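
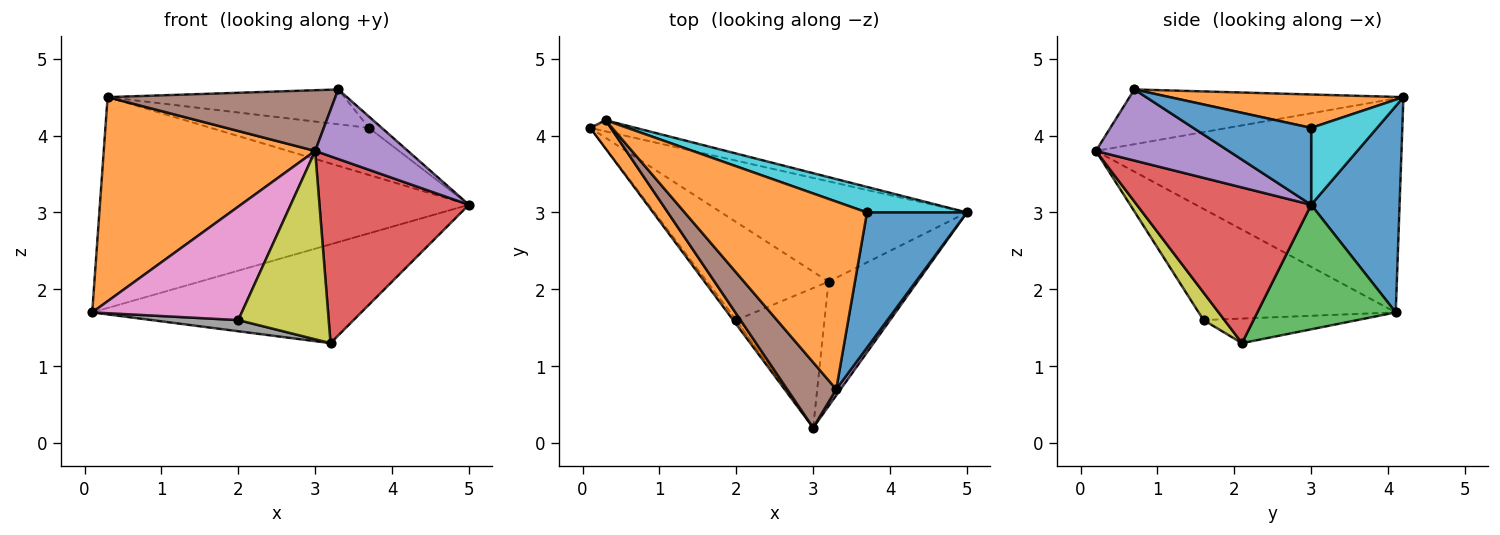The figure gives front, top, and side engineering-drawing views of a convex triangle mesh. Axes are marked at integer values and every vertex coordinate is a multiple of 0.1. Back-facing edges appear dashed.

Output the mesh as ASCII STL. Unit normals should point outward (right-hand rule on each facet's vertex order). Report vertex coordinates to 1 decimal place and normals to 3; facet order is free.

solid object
 facet normal 0.233 0.971 -0.051
  outer loop
   vertex 0.3 4.2 4.5
   vertex 5.0 3.0 3.1
   vertex 0.1 4.1 1.7
  endloop
 endfacet
 facet normal -0.820 -0.567 0.079
  outer loop
   vertex 0.3 4.2 4.5
   vertex 0.1 4.1 1.7
   vertex 3.0 0.2 3.8
  endloop
 endfacet
 facet normal 0.340 0.660 -0.670
  outer loop
   vertex 3.2 2.1 1.3
   vertex 0.1 4.1 1.7
   vertex 5.0 3.0 3.1
  endloop
 endfacet
 facet normal 0.697 -0.597 -0.398
  outer loop
   vertex 3.2 2.1 1.3
   vertex 5.0 3.0 3.1
   vertex 3.0 0.2 3.8
  endloop
 endfacet
 facet normal 0.819 -0.572 0.051
  outer loop
   vertex 3.3 0.7 4.6
   vertex 3.0 0.2 3.8
   vertex 5.0 3.0 3.1
  endloop
 endfacet
 facet normal -0.633 -0.527 0.567
  outer loop
   vertex 3.3 0.7 4.6
   vertex 0.3 4.2 4.5
   vertex 3.0 0.2 3.8
  endloop
 endfacet
 facet normal -0.796 -0.604 -0.023
  outer loop
   vertex 2.0 1.6 1.6
   vertex 3.0 0.2 3.8
   vertex 0.1 4.1 1.7
  endloop
 endfacet
 facet normal -0.197 -0.111 -0.974
  outer loop
   vertex 2.0 1.6 1.6
   vertex 0.1 4.1 1.7
   vertex 3.2 2.1 1.3
  endloop
 endfacet
 facet normal 0.183 -0.790 -0.586
  outer loop
   vertex 2.0 1.6 1.6
   vertex 3.2 2.1 1.3
   vertex 3.0 0.2 3.8
  endloop
 endfacet
 facet normal 0.344 0.826 0.447
  outer loop
   vertex 3.7 3.0 4.1
   vertex 5.0 3.0 3.1
   vertex 0.3 4.2 4.5
  endloop
 endfacet
 facet normal 0.608 0.066 0.791
  outer loop
   vertex 3.7 3.0 4.1
   vertex 3.3 0.7 4.6
   vertex 5.0 3.0 3.1
  endloop
 endfacet
 facet normal 0.177 0.180 0.968
  outer loop
   vertex 3.7 3.0 4.1
   vertex 0.3 4.2 4.5
   vertex 3.3 0.7 4.6
  endloop
 endfacet
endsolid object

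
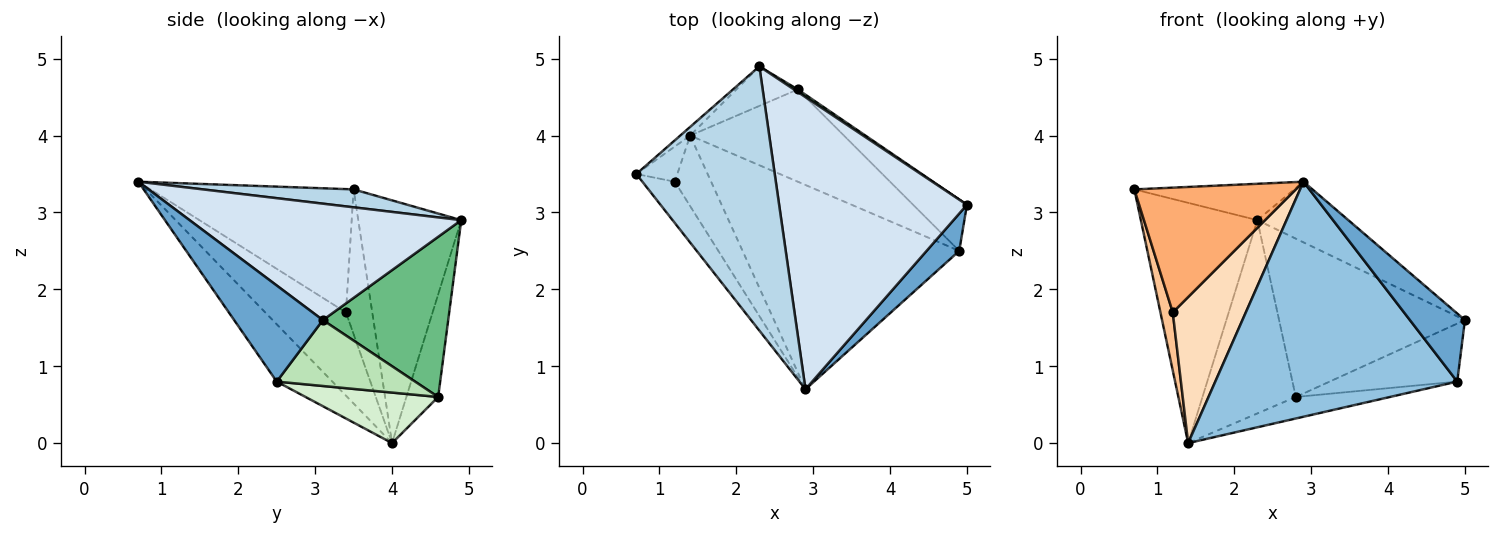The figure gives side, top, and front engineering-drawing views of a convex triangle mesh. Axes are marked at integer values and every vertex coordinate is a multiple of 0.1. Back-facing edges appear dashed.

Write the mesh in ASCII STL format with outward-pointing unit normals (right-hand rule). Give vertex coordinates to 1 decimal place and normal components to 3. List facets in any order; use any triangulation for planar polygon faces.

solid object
 facet normal 0.816 -0.506 0.278
  outer loop
   vertex 4.9 2.5 0.8
   vertex 5.0 3.1 1.6
   vertex 2.9 0.7 3.4
  endloop
 endfacet
 facet normal -0.171 -0.744 -0.646
  outer loop
   vertex 4.9 2.5 0.8
   vertex 2.9 0.7 3.4
   vertex 1.4 4.0 0.0
  endloop
 endfacet
 facet normal 0.127 0.135 0.983
  outer loop
   vertex 2.3 4.9 2.9
   vertex 0.7 3.5 3.3
   vertex 2.9 0.7 3.4
  endloop
 endfacet
 facet normal 0.519 0.174 0.837
  outer loop
   vertex 2.3 4.9 2.9
   vertex 2.9 0.7 3.4
   vertex 5.0 3.1 1.6
  endloop
 endfacet
 facet normal -0.662 0.749 -0.027
  outer loop
   vertex 2.3 4.9 2.9
   vertex 1.4 4.0 0.0
   vertex 0.7 3.5 3.3
  endloop
 endfacet
 facet normal -0.767 -0.610 -0.201
  outer loop
   vertex 1.2 3.4 1.7
   vertex 2.9 0.7 3.4
   vertex 0.7 3.5 3.3
  endloop
 endfacet
 facet normal -0.877 -0.411 -0.248
  outer loop
   vertex 1.2 3.4 1.7
   vertex 0.7 3.5 3.3
   vertex 1.4 4.0 0.0
  endloop
 endfacet
 facet normal -0.705 -0.638 -0.308
  outer loop
   vertex 1.2 3.4 1.7
   vertex 1.4 4.0 0.0
   vertex 2.9 0.7 3.4
  endloop
 endfacet
 facet normal 0.559 0.829 0.013
  outer loop
   vertex 2.8 4.6 0.6
   vertex 2.3 4.9 2.9
   vertex 5.0 3.1 1.6
  endloop
 endfacet
 facet normal -0.317 0.929 -0.190
  outer loop
   vertex 2.8 4.6 0.6
   vertex 1.4 4.0 0.0
   vertex 2.3 4.9 2.9
  endloop
 endfacet
 facet normal 0.630 0.581 -0.515
  outer loop
   vertex 2.8 4.6 0.6
   vertex 5.0 3.1 1.6
   vertex 4.9 2.5 0.8
  endloop
 endfacet
 facet normal 0.305 0.216 -0.928
  outer loop
   vertex 2.8 4.6 0.6
   vertex 4.9 2.5 0.8
   vertex 1.4 4.0 0.0
  endloop
 endfacet
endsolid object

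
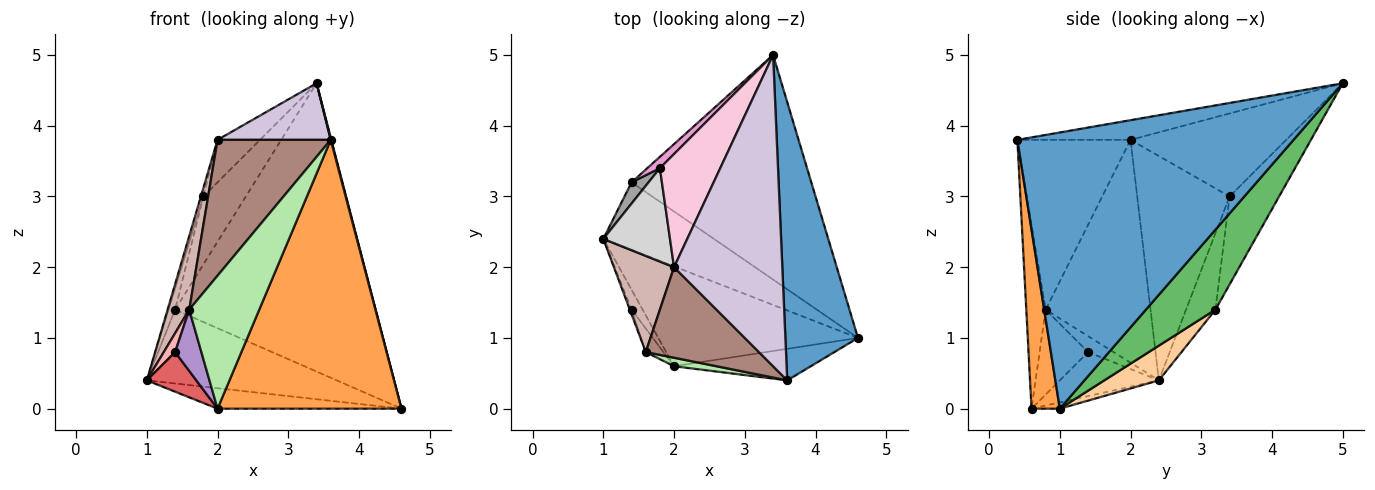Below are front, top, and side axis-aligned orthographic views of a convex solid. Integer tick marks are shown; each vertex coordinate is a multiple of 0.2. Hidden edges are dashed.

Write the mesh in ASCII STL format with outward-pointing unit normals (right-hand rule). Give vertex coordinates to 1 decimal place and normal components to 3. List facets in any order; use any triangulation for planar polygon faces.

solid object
 facet normal 0.967 -0.002 0.254
  outer loop
   vertex 3.6 0.4 3.8
   vertex 4.6 1.0 0.0
   vertex 3.4 5.0 4.6
  endloop
 endfacet
 facet normal -0.031 0.200 -0.979
  outer loop
   vertex 2.0 0.6 0.0
   vertex 1.0 2.4 0.4
   vertex 4.6 1.0 0.0
  endloop
 endfacet
 facet normal 0.151 -0.982 -0.115
  outer loop
   vertex 2.0 0.6 0.0
   vertex 4.6 1.0 0.0
   vertex 3.6 0.4 3.8
  endloop
 endfacet
 facet normal 0.207 0.722 -0.660
  outer loop
   vertex 1.4 3.2 1.4
   vertex 4.6 1.0 0.0
   vertex 1.0 2.4 0.4
  endloop
 endfacet
 facet normal 0.264 0.761 -0.593
  outer loop
   vertex 1.4 3.2 1.4
   vertex 3.4 5.0 4.6
   vertex 4.6 1.0 0.0
  endloop
 endfacet
 facet normal -0.266 -0.962 0.061
  outer loop
   vertex 1.6 0.8 1.4
   vertex 2.0 0.6 0.0
   vertex 3.6 0.4 3.8
  endloop
 endfacet
 facet normal -0.873 -0.436 -0.218
  outer loop
   vertex 1.4 1.4 0.8
   vertex 1.0 2.4 0.4
   vertex 2.0 0.6 0.0
  endloop
 endfacet
 facet normal -0.909 -0.404 -0.101
  outer loop
   vertex 1.4 1.4 0.8
   vertex 1.6 0.8 1.4
   vertex 1.0 2.4 0.4
  endloop
 endfacet
 facet normal -0.865 -0.468 -0.180
  outer loop
   vertex 1.4 1.4 0.8
   vertex 2.0 0.6 0.0
   vertex 1.6 0.8 1.4
  endloop
 endfacet
 facet normal -0.176 -0.176 0.968
  outer loop
   vertex 2.0 2.0 3.8
   vertex 3.6 0.4 3.8
   vertex 3.4 5.0 4.6
  endloop
 endfacet
 facet normal -0.640 -0.640 0.426
  outer loop
   vertex 2.0 2.0 3.8
   vertex 1.6 0.8 1.4
   vertex 3.6 0.4 3.8
  endloop
 endfacet
 facet normal -0.947 -0.195 0.256
  outer loop
   vertex 2.0 2.0 3.8
   vertex 1.0 2.4 0.4
   vertex 1.6 0.8 1.4
  endloop
 endfacet
 facet normal -0.755 0.647 0.108
  outer loop
   vertex 1.8 3.4 3.0
   vertex 3.4 5.0 4.6
   vertex 1.4 3.2 1.4
  endloop
 endfacet
 facet normal -0.790 0.215 0.574
  outer loop
   vertex 1.8 3.4 3.0
   vertex 2.0 2.0 3.8
   vertex 3.4 5.0 4.6
  endloop
 endfacet
 facet normal -0.954 0.212 0.212
  outer loop
   vertex 1.8 3.4 3.0
   vertex 1.4 3.2 1.4
   vertex 1.0 2.4 0.4
  endloop
 endfacet
 facet normal -0.958 0.026 0.285
  outer loop
   vertex 1.8 3.4 3.0
   vertex 1.0 2.4 0.4
   vertex 2.0 2.0 3.8
  endloop
 endfacet
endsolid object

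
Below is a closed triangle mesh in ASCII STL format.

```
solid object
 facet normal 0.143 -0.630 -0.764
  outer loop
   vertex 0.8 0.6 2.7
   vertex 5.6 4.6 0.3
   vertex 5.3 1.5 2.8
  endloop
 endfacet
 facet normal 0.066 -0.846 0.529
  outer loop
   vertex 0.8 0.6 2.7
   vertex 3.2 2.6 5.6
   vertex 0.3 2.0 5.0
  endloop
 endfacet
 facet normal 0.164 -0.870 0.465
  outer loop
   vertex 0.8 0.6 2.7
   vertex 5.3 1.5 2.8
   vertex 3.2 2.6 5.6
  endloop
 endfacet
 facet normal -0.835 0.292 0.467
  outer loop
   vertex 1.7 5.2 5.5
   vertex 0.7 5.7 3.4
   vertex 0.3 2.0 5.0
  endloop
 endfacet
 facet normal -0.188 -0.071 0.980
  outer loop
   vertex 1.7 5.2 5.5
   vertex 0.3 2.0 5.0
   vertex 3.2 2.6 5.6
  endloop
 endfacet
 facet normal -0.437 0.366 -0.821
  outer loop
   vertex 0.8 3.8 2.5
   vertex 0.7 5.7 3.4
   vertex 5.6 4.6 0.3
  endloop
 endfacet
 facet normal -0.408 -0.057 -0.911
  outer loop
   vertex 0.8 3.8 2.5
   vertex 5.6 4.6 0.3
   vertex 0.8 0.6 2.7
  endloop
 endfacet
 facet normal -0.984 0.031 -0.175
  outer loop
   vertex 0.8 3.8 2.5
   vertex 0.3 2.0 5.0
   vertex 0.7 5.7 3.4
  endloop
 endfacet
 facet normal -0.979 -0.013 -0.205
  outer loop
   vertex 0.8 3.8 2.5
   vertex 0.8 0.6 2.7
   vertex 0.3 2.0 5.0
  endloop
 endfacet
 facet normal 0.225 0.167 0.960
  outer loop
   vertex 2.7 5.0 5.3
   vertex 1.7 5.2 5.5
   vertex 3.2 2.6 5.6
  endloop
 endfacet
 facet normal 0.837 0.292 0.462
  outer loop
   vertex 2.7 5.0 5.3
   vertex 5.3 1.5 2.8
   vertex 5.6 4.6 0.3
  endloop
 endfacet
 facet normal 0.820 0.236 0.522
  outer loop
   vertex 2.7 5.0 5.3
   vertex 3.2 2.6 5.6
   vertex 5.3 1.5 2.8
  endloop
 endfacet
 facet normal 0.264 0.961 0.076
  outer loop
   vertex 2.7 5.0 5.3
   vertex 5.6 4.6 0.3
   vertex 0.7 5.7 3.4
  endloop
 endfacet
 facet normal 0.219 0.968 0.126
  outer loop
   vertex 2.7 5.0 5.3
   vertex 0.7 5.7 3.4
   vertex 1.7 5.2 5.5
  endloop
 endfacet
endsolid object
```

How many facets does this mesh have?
14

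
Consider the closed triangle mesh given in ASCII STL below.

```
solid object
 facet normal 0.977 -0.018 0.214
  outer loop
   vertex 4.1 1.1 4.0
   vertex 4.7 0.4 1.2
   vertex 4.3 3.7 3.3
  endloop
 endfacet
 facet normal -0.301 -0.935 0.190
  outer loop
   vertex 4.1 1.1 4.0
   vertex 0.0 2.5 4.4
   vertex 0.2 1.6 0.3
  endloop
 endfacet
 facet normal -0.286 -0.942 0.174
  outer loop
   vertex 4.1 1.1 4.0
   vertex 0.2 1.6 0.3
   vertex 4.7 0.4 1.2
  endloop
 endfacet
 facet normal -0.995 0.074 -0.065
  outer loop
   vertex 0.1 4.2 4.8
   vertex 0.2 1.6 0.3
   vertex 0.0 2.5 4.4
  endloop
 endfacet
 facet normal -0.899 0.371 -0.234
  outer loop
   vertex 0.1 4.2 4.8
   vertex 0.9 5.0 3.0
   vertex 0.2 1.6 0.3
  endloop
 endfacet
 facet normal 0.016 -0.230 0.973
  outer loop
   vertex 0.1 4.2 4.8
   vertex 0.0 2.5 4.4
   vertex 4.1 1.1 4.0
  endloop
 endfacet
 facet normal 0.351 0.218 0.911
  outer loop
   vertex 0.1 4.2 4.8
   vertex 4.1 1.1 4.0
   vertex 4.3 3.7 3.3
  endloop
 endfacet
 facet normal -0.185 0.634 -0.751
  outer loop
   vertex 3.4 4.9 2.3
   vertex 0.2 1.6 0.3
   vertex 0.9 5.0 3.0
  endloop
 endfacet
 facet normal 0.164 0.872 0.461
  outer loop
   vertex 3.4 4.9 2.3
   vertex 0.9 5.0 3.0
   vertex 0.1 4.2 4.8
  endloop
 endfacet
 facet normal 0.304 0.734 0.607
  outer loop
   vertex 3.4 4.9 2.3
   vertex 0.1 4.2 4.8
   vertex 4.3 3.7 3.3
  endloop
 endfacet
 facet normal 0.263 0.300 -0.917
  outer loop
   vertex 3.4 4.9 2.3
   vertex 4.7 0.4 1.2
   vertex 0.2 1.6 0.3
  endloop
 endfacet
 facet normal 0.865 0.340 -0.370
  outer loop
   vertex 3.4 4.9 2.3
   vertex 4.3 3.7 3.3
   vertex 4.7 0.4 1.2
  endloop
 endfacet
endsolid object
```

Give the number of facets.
12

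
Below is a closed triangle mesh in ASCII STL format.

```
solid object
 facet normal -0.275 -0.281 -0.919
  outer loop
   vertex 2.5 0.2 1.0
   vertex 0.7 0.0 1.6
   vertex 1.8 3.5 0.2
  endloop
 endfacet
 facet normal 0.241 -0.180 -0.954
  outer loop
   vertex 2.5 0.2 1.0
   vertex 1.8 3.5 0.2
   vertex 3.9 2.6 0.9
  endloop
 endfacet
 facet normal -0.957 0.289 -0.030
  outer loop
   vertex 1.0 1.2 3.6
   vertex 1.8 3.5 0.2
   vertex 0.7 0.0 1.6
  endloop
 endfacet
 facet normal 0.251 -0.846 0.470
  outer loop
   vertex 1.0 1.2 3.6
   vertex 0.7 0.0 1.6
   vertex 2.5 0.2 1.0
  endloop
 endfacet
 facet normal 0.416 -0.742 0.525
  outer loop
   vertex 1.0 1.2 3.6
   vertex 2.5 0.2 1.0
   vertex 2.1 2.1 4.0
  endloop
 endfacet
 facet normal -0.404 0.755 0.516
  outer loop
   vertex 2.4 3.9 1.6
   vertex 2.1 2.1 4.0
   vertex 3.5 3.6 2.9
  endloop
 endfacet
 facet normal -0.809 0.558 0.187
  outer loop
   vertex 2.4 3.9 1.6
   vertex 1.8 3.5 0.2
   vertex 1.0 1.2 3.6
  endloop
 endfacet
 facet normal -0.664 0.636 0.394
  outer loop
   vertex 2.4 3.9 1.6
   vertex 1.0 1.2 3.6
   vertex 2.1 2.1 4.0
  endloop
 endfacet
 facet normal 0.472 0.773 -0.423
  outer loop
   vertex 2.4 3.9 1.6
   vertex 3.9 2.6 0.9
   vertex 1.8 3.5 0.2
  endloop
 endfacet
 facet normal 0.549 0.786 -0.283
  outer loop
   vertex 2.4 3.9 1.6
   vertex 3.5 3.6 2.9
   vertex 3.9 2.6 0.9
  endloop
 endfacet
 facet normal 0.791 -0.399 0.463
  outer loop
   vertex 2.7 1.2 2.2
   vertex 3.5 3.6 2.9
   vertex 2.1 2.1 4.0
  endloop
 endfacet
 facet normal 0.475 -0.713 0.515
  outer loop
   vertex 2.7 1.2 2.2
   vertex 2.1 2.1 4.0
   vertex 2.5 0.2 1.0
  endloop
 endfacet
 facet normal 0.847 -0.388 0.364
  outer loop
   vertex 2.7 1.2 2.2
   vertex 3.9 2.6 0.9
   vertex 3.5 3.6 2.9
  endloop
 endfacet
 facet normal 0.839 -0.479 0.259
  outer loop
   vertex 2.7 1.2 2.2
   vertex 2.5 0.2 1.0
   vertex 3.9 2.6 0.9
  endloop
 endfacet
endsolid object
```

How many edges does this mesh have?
21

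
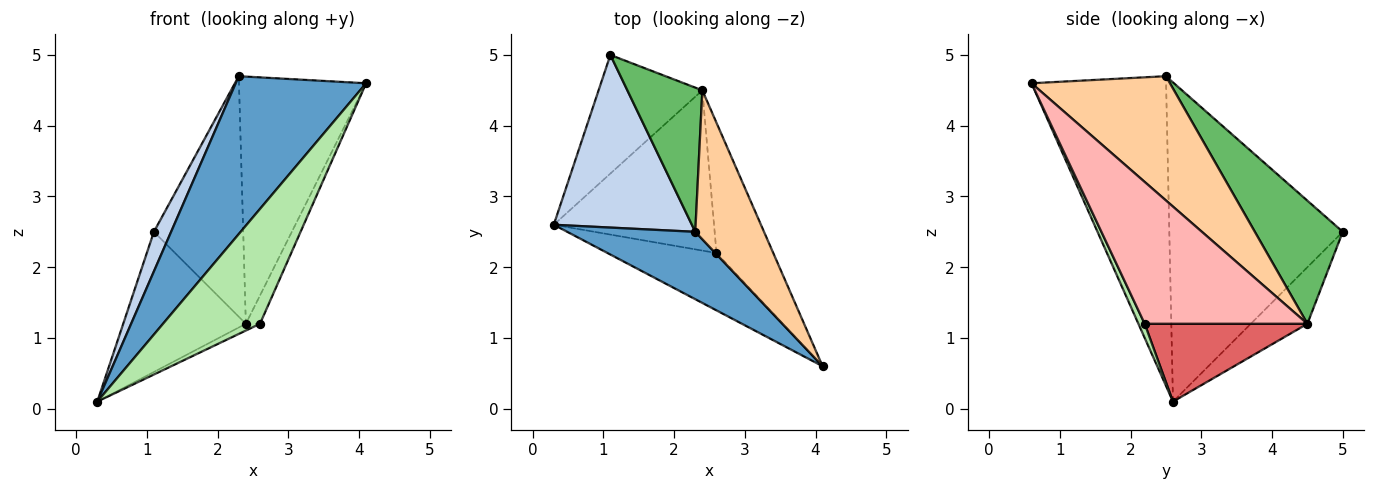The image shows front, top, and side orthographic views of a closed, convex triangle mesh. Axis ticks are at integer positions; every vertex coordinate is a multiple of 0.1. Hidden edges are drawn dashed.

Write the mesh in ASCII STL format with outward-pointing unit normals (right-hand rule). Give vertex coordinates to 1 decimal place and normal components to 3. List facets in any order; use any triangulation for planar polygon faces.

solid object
 facet normal -0.688 -0.667 0.285
  outer loop
   vertex 2.3 2.5 4.7
   vertex 0.3 2.6 0.1
   vertex 4.1 0.6 4.6
  endloop
 endfacet
 facet normal -0.914 -0.091 0.395
  outer loop
   vertex 2.3 2.5 4.7
   vertex 1.1 5.0 2.5
   vertex 0.3 2.6 0.1
  endloop
 endfacet
 facet normal -0.332 0.720 -0.609
  outer loop
   vertex 2.4 4.5 1.2
   vertex 0.3 2.6 0.1
   vertex 1.1 5.0 2.5
  endloop
 endfacet
 facet normal 0.682 0.626 0.377
  outer loop
   vertex 2.4 4.5 1.2
   vertex 2.3 2.5 4.7
   vertex 4.1 0.6 4.6
  endloop
 endfacet
 facet normal 0.645 0.655 0.393
  outer loop
   vertex 2.4 4.5 1.2
   vertex 1.1 5.0 2.5
   vertex 2.3 2.5 4.7
  endloop
 endfacet
 facet normal 0.058 -0.893 -0.446
  outer loop
   vertex 2.6 2.2 1.2
   vertex 4.1 0.6 4.6
   vertex 0.3 2.6 0.1
  endloop
 endfacet
 facet normal 0.437 0.038 -0.899
  outer loop
   vertex 2.6 2.2 1.2
   vertex 0.3 2.6 0.1
   vertex 2.4 4.5 1.2
  endloop
 endfacet
 facet normal 0.925 0.080 -0.370
  outer loop
   vertex 2.6 2.2 1.2
   vertex 2.4 4.5 1.2
   vertex 4.1 0.6 4.6
  endloop
 endfacet
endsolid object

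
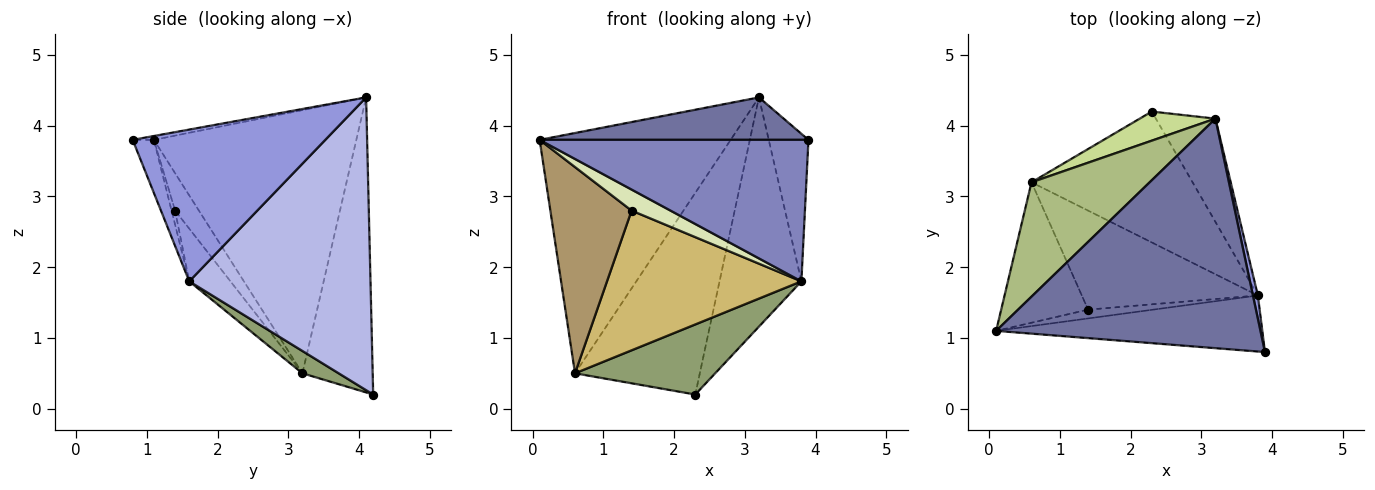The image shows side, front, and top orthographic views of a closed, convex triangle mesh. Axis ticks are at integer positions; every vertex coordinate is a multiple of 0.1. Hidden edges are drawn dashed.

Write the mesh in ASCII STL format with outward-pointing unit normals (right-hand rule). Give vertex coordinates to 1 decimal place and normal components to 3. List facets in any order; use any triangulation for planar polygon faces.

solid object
 facet normal -0.014 -0.182 0.983
  outer loop
   vertex 3.2 4.1 4.4
   vertex 0.1 1.1 3.8
   vertex 3.9 0.8 3.8
  endloop
 endfacet
 facet normal -0.073 -0.927 -0.367
  outer loop
   vertex 3.8 1.6 1.8
   vertex 3.9 0.8 3.8
   vertex 0.1 1.1 3.8
  endloop
 endfacet
 facet normal 0.979 0.202 0.032
  outer loop
   vertex 3.8 1.6 1.8
   vertex 3.2 4.1 4.4
   vertex 3.9 0.8 3.8
  endloop
 endfacet
 facet normal 0.896 0.405 -0.182
  outer loop
   vertex 3.8 1.6 1.8
   vertex 2.3 4.2 0.2
   vertex 3.2 4.1 4.4
  endloop
 endfacet
 facet normal 0.121 -0.469 -0.875
  outer loop
   vertex 0.6 3.2 0.5
   vertex 2.3 4.2 0.2
   vertex 3.8 1.6 1.8
  endloop
 endfacet
 facet normal -0.691 0.652 0.310
  outer loop
   vertex 0.6 3.2 0.5
   vertex 0.1 1.1 3.8
   vertex 3.2 4.1 4.4
  endloop
 endfacet
 facet normal -0.487 0.865 0.125
  outer loop
   vertex 0.6 3.2 0.5
   vertex 3.2 4.1 4.4
   vertex 2.3 4.2 0.2
  endloop
 endfacet
 facet normal -0.084 -0.919 -0.384
  outer loop
   vertex 1.4 1.4 2.8
   vertex 3.8 1.6 1.8
   vertex 0.1 1.1 3.8
  endloop
 endfacet
 facet normal -0.235 -0.803 -0.547
  outer loop
   vertex 1.4 1.4 2.8
   vertex 0.1 1.1 3.8
   vertex 0.6 3.2 0.5
  endloop
 endfacet
 facet normal -0.170 -0.804 -0.570
  outer loop
   vertex 1.4 1.4 2.8
   vertex 0.6 3.2 0.5
   vertex 3.8 1.6 1.8
  endloop
 endfacet
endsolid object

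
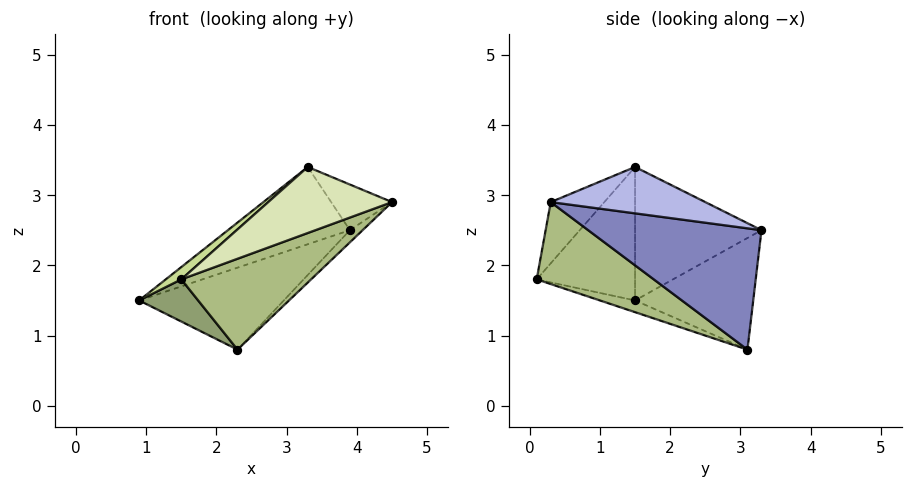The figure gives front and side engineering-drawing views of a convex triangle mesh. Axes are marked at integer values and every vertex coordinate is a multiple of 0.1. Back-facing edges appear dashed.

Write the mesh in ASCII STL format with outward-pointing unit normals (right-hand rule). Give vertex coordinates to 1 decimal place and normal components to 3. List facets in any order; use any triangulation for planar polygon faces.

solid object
 facet normal -0.565 0.691 0.450
  outer loop
   vertex 2.3 3.1 0.8
   vertex 0.9 1.5 1.5
   vertex 3.9 3.3 2.5
  endloop
 endfacet
 facet normal 0.724 0.053 -0.688
  outer loop
   vertex 2.3 3.1 0.8
   vertex 3.9 3.3 2.5
   vertex 4.5 0.3 2.9
  endloop
 endfacet
 facet normal -0.533 0.514 0.673
  outer loop
   vertex 3.3 1.5 3.4
   vertex 3.9 3.3 2.5
   vertex 0.9 1.5 1.5
  endloop
 endfacet
 facet normal 0.553 0.218 0.804
  outer loop
   vertex 3.3 1.5 3.4
   vertex 4.5 0.3 2.9
   vertex 3.9 3.3 2.5
  endloop
 endfacet
 facet normal -0.162 -0.273 -0.948
  outer loop
   vertex 1.5 0.1 1.8
   vertex 0.9 1.5 1.5
   vertex 2.3 3.1 0.8
  endloop
 endfacet
 facet normal 0.341 -0.378 -0.861
  outer loop
   vertex 1.5 0.1 1.8
   vertex 2.3 3.1 0.8
   vertex 4.5 0.3 2.9
  endloop
 endfacet
 facet normal -0.618 -0.098 0.780
  outer loop
   vertex 1.5 0.1 1.8
   vertex 3.3 1.5 3.4
   vertex 0.9 1.5 1.5
  endloop
 endfacet
 facet normal -0.248 -0.573 0.781
  outer loop
   vertex 1.5 0.1 1.8
   vertex 4.5 0.3 2.9
   vertex 3.3 1.5 3.4
  endloop
 endfacet
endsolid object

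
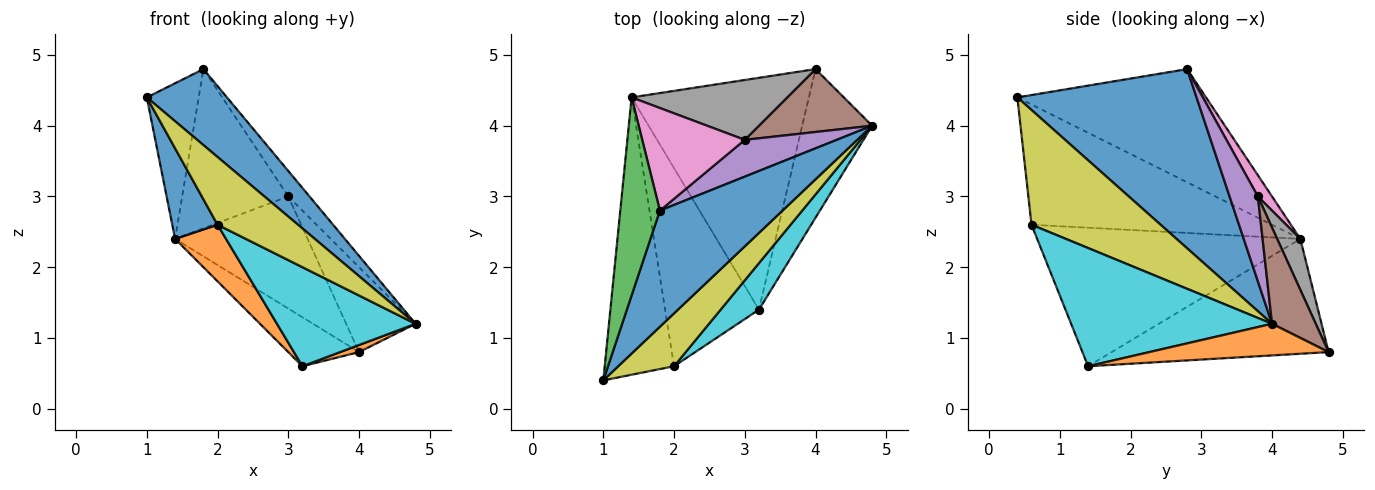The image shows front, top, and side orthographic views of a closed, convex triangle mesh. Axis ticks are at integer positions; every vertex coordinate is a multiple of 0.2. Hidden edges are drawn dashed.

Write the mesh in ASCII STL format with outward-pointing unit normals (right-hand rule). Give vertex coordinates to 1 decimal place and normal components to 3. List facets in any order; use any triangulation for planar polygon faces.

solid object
 facet normal 0.774 -0.346 0.530
  outer loop
   vertex 1.8 2.8 4.8
   vertex 1.0 0.4 4.4
   vertex 4.8 4.0 1.2
  endloop
 endfacet
 facet normal 0.412 -0.043 -0.910
  outer loop
   vertex 3.2 1.4 0.6
   vertex 4.0 4.8 0.8
   vertex 4.8 4.0 1.2
  endloop
 endfacet
 facet normal -0.914 0.251 0.320
  outer loop
   vertex 1.4 4.4 2.4
   vertex 1.0 0.4 4.4
   vertex 1.8 2.8 4.8
  endloop
 endfacet
 facet normal -0.535 0.175 -0.826
  outer loop
   vertex 1.4 4.4 2.4
   vertex 4.0 4.8 0.8
   vertex 3.2 1.4 0.6
  endloop
 endfacet
 facet normal 0.605 0.453 0.655
  outer loop
   vertex 3.0 3.8 3.0
   vertex 1.8 2.8 4.8
   vertex 4.8 4.0 1.2
  endloop
 endfacet
 facet normal 0.451 0.717 0.531
  outer loop
   vertex 3.0 3.8 3.0
   vertex 4.8 4.0 1.2
   vertex 4.0 4.8 0.8
  endloop
 endfacet
 facet normal 0.111 0.835 0.538
  outer loop
   vertex 3.0 3.8 3.0
   vertex 1.4 4.4 2.4
   vertex 1.8 2.8 4.8
  endloop
 endfacet
 facet normal 0.152 0.872 0.466
  outer loop
   vertex 3.0 3.8 3.0
   vertex 4.0 4.8 0.8
   vertex 1.4 4.4 2.4
  endloop
 endfacet
 facet normal 0.784 -0.489 0.381
  outer loop
   vertex 2.0 0.6 2.6
   vertex 4.8 4.0 1.2
   vertex 1.0 0.4 4.4
  endloop
 endfacet
 facet normal 0.795 -0.549 0.258
  outer loop
   vertex 2.0 0.6 2.6
   vertex 3.2 1.4 0.6
   vertex 4.8 4.0 1.2
  endloop
 endfacet
 facet normal -0.855 -0.161 -0.493
  outer loop
   vertex 2.0 0.6 2.6
   vertex 1.0 0.4 4.4
   vertex 1.4 4.4 2.4
  endloop
 endfacet
 facet normal -0.817 -0.158 -0.554
  outer loop
   vertex 2.0 0.6 2.6
   vertex 1.4 4.4 2.4
   vertex 3.2 1.4 0.6
  endloop
 endfacet
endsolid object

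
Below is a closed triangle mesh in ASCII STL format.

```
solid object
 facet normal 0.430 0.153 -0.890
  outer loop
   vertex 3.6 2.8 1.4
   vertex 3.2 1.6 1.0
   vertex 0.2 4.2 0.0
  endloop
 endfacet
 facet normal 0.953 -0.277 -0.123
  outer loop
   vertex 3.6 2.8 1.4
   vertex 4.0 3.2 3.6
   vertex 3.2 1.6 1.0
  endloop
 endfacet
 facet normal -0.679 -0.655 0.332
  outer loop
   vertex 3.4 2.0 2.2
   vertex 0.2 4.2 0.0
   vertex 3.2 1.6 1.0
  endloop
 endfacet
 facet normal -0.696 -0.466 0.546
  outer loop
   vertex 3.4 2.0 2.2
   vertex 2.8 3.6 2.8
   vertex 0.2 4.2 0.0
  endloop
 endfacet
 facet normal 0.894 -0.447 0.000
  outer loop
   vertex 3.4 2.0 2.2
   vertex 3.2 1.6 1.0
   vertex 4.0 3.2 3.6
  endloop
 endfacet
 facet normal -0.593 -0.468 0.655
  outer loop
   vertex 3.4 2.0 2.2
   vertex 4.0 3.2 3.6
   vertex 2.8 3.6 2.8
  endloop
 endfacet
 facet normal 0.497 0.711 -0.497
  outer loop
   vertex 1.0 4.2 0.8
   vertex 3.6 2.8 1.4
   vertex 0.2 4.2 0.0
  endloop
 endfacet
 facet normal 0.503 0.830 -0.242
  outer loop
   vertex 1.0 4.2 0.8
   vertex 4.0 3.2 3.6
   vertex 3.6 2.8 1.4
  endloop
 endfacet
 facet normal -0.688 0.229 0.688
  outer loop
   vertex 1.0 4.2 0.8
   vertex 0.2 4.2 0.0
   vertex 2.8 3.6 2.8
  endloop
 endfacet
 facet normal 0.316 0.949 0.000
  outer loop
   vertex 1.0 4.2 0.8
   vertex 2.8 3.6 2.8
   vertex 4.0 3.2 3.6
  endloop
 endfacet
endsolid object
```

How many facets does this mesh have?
10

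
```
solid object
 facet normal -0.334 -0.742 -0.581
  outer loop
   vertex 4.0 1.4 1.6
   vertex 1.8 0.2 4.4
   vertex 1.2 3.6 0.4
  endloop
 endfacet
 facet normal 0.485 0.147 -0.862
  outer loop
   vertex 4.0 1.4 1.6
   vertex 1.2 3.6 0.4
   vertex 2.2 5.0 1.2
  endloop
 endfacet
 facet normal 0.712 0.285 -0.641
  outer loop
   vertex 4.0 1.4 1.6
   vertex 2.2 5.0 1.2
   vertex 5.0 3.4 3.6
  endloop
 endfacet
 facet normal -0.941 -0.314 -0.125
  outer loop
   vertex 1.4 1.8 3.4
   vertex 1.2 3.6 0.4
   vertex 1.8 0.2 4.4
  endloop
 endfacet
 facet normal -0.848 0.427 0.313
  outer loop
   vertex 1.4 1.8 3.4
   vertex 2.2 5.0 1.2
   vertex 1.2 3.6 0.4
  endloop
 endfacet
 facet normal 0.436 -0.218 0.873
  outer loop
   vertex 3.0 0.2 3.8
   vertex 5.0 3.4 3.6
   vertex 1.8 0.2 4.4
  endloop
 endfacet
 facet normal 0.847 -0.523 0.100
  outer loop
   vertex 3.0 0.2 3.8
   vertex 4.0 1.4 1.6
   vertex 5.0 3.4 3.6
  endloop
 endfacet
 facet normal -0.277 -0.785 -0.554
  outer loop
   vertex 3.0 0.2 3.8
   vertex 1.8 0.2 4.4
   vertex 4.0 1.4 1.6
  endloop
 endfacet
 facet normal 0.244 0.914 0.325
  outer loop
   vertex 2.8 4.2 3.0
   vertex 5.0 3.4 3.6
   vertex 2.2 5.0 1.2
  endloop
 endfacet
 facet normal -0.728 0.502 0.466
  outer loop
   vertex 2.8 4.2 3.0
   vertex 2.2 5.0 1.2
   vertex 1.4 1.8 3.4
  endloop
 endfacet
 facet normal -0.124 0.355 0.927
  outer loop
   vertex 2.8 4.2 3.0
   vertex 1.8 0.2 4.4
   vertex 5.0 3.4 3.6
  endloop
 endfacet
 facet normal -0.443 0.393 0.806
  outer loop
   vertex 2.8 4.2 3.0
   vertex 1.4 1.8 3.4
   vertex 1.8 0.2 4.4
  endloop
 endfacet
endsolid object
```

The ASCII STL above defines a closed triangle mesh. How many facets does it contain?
12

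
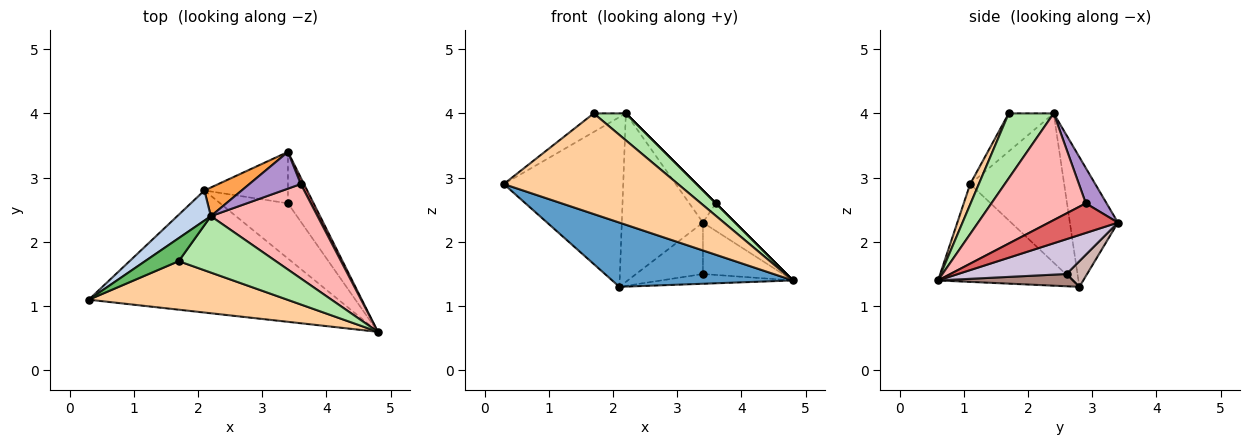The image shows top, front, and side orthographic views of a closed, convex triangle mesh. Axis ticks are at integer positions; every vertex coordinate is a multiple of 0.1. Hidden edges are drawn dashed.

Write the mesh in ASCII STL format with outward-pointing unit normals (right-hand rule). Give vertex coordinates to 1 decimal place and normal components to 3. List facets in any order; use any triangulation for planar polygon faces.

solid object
 facet normal -0.328 -0.440 -0.836
  outer loop
   vertex 2.1 2.8 1.3
   vertex 4.8 0.6 1.4
   vertex 0.3 1.1 2.9
  endloop
 endfacet
 facet normal -0.612 0.778 0.138
  outer loop
   vertex 2.1 2.8 1.3
   vertex 0.3 1.1 2.9
   vertex 2.2 2.4 4.0
  endloop
 endfacet
 facet normal -0.504 0.851 0.145
  outer loop
   vertex 2.1 2.8 1.3
   vertex 2.2 2.4 4.0
   vertex 3.4 3.4 2.3
  endloop
 endfacet
 facet normal 0.045 -0.900 0.434
  outer loop
   vertex 1.7 1.7 4.0
   vertex 0.3 1.1 2.9
   vertex 4.8 0.6 1.4
  endloop
 endfacet
 facet normal -0.661 0.472 0.584
  outer loop
   vertex 1.7 1.7 4.0
   vertex 2.2 2.4 4.0
   vertex 0.3 1.1 2.9
  endloop
 endfacet
 facet normal 0.517 -0.369 0.772
  outer loop
   vertex 1.7 1.7 4.0
   vertex 4.8 0.6 1.4
   vertex 2.2 2.4 4.0
  endloop
 endfacet
 facet normal 0.902 0.420 0.098
  outer loop
   vertex 3.6 2.9 2.6
   vertex 4.8 0.6 1.4
   vertex 3.4 3.4 2.3
  endloop
 endfacet
 facet normal 0.707 0.000 0.707
  outer loop
   vertex 3.6 2.9 2.6
   vertex 2.2 2.4 4.0
   vertex 4.8 0.6 1.4
  endloop
 endfacet
 facet normal 0.460 0.585 0.668
  outer loop
   vertex 3.6 2.9 2.6
   vertex 3.4 3.4 2.3
   vertex 2.2 2.4 4.0
  endloop
 endfacet
 facet normal 0.692 0.510 -0.510
  outer loop
   vertex 3.4 2.6 1.5
   vertex 3.4 3.4 2.3
   vertex 4.8 0.6 1.4
  endloop
 endfacet
 facet normal 0.176 0.171 -0.969
  outer loop
   vertex 3.4 2.6 1.5
   vertex 4.8 0.6 1.4
   vertex 2.1 2.8 1.3
  endloop
 endfacet
 facet normal 0.213 0.691 -0.691
  outer loop
   vertex 3.4 2.6 1.5
   vertex 2.1 2.8 1.3
   vertex 3.4 3.4 2.3
  endloop
 endfacet
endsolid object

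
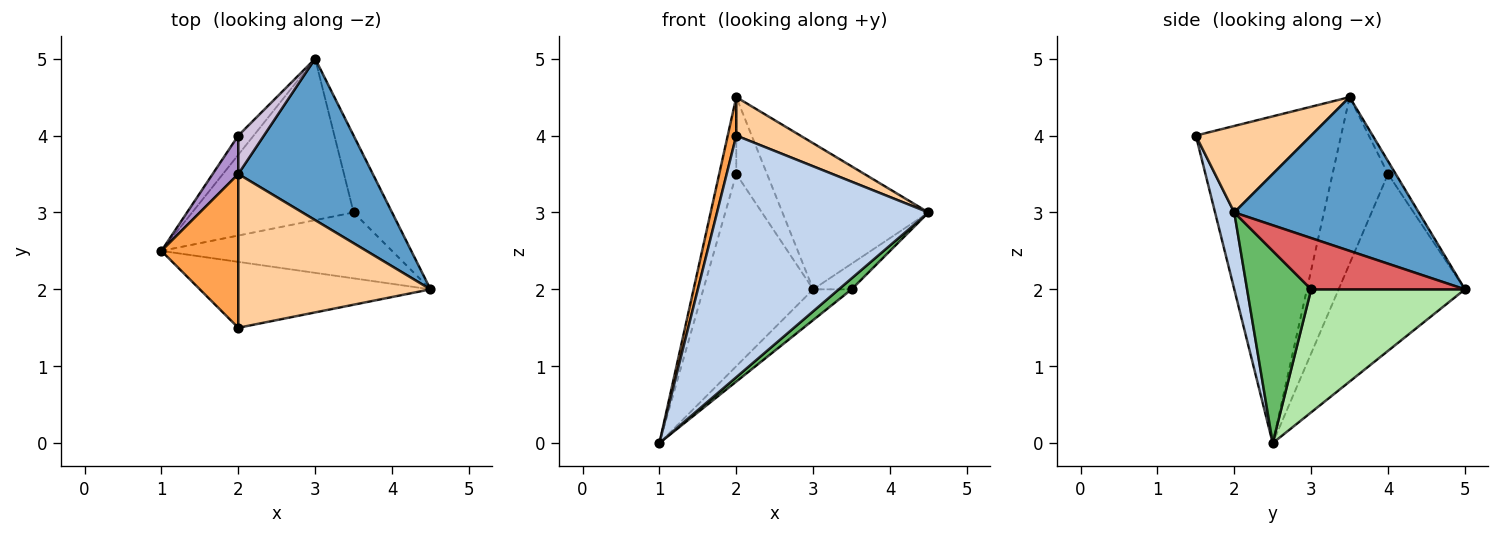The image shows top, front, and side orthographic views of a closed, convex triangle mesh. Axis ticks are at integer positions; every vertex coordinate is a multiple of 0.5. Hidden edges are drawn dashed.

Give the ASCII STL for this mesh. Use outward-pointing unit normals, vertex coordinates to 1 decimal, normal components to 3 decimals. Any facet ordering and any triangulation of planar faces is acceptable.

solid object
 facet normal 0.647 0.512 0.566
  outer loop
   vertex 2.0 3.5 4.5
   vertex 4.5 2.0 3.0
   vertex 3.0 5.0 2.0
  endloop
 endfacet
 facet normal 0.087 -0.961 -0.262
  outer loop
   vertex 2.0 1.5 4.0
   vertex 1.0 2.5 0.0
   vertex 4.5 2.0 3.0
  endloop
 endfacet
 facet normal -0.972 -0.057 0.229
  outer loop
   vertex 2.0 1.5 4.0
   vertex 2.0 3.5 4.5
   vertex 1.0 2.5 0.0
  endloop
 endfacet
 facet normal 0.400 -0.222 0.889
  outer loop
   vertex 2.0 1.5 4.0
   vertex 4.5 2.0 3.0
   vertex 2.0 3.5 4.5
  endloop
 endfacet
 facet normal 0.635 -0.127 -0.762
  outer loop
   vertex 3.5 3.0 2.0
   vertex 4.5 2.0 3.0
   vertex 1.0 2.5 0.0
  endloop
 endfacet
 facet normal 0.599 0.150 -0.786
  outer loop
   vertex 3.5 3.0 2.0
   vertex 1.0 2.5 0.0
   vertex 3.0 5.0 2.0
  endloop
 endfacet
 facet normal 0.784 0.196 -0.588
  outer loop
   vertex 3.5 3.0 2.0
   vertex 3.0 5.0 2.0
   vertex 4.5 2.0 3.0
  endloop
 endfacet
 facet normal -0.753 0.655 -0.065
  outer loop
   vertex 2.0 4.0 3.5
   vertex 3.0 5.0 2.0
   vertex 1.0 2.5 0.0
  endloop
 endfacet
 facet normal -0.946 0.291 0.145
  outer loop
   vertex 2.0 4.0 3.5
   vertex 1.0 2.5 0.0
   vertex 2.0 3.5 4.5
  endloop
 endfacet
 facet normal -0.218 0.873 0.436
  outer loop
   vertex 2.0 4.0 3.5
   vertex 2.0 3.5 4.5
   vertex 3.0 5.0 2.0
  endloop
 endfacet
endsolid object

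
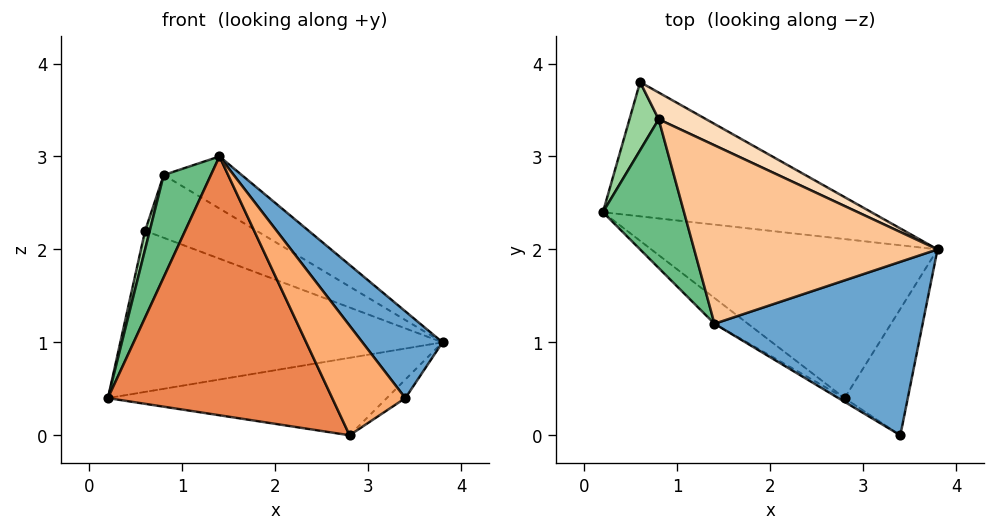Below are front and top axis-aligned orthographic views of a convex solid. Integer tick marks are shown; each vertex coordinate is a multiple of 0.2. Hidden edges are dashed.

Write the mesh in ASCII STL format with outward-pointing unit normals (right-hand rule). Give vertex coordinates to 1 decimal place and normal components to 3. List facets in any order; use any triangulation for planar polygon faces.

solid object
 facet normal 0.667 -0.333 0.667
  outer loop
   vertex 1.4 1.2 3.0
   vertex 3.4 0.0 0.4
   vertex 3.8 2.0 1.0
  endloop
 endfacet
 facet normal 0.189 0.754 -0.629
  outer loop
   vertex 0.6 3.8 2.2
   vertex 3.8 2.0 1.0
   vertex 0.2 2.4 0.4
  endloop
 endfacet
 facet normal 0.195 0.429 -0.882
  outer loop
   vertex 2.8 0.4 0.0
   vertex 0.2 2.4 0.4
   vertex 3.8 2.0 1.0
  endloop
 endfacet
 facet normal 0.603 0.116 -0.789
  outer loop
   vertex 2.8 0.4 0.0
   vertex 3.8 2.0 1.0
   vertex 3.4 0.0 0.4
  endloop
 endfacet
 facet normal -0.615 -0.784 -0.078
  outer loop
   vertex 2.8 0.4 0.0
   vertex 1.4 1.2 3.0
   vertex 0.2 2.4 0.4
  endloop
 endfacet
 facet normal -0.541 -0.840 -0.028
  outer loop
   vertex 2.8 0.4 0.0
   vertex 3.4 0.0 0.4
   vertex 1.4 1.2 3.0
  endloop
 endfacet
 facet normal 0.577 0.229 0.784
  outer loop
   vertex 0.8 3.4 2.8
   vertex 1.4 1.2 3.0
   vertex 3.8 2.0 1.0
  endloop
 endfacet
 facet normal 0.553 0.766 0.326
  outer loop
   vertex 0.8 3.4 2.8
   vertex 3.8 2.0 1.0
   vertex 0.6 3.8 2.2
  endloop
 endfacet
 facet normal -0.920 -0.222 0.322
  outer loop
   vertex 0.8 3.4 2.8
   vertex 0.2 2.4 0.4
   vertex 1.4 1.2 3.0
  endloop
 endfacet
 facet normal -0.960 -0.074 0.271
  outer loop
   vertex 0.8 3.4 2.8
   vertex 0.6 3.8 2.2
   vertex 0.2 2.4 0.4
  endloop
 endfacet
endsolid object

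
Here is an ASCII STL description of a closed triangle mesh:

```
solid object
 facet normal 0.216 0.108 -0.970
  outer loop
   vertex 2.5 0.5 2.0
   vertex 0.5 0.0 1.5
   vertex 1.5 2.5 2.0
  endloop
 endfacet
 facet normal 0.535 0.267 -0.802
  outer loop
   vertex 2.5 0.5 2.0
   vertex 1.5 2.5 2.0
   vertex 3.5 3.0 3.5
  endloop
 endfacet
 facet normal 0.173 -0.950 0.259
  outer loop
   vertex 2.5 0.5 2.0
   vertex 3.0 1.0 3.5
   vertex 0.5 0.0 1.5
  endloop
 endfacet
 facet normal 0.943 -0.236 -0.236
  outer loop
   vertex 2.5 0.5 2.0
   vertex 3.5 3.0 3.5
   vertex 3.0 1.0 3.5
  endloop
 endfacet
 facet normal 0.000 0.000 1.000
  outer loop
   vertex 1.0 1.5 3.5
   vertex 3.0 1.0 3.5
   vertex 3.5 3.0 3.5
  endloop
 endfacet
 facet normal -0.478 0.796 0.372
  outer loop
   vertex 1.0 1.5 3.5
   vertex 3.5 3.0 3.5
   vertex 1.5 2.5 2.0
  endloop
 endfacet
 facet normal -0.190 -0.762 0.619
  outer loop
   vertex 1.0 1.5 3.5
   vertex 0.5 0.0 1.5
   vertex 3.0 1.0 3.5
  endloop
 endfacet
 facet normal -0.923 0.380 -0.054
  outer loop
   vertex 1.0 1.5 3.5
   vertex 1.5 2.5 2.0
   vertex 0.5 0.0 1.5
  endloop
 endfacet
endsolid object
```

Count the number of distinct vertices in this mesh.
6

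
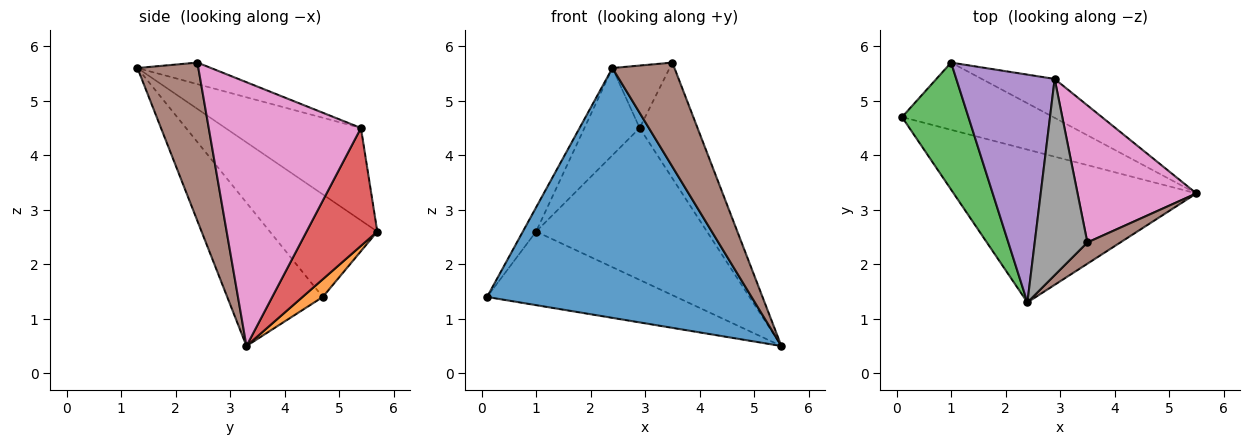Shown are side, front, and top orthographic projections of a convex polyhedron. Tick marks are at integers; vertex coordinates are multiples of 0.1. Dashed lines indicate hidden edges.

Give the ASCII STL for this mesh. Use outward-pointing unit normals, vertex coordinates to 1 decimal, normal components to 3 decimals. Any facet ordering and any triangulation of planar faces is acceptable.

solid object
 facet normal -0.294 -0.815 -0.499
  outer loop
   vertex 2.4 1.3 5.6
   vertex 0.1 4.7 1.4
   vertex 5.5 3.3 0.5
  endloop
 endfacet
 facet normal 0.079 0.736 -0.672
  outer loop
   vertex 1.0 5.7 2.6
   vertex 5.5 3.3 0.5
   vertex 0.1 4.7 1.4
  endloop
 endfacet
 facet normal -0.835 0.103 0.541
  outer loop
   vertex 1.0 5.7 2.6
   vertex 0.1 4.7 1.4
   vertex 2.4 1.3 5.6
  endloop
 endfacet
 facet normal 0.372 0.899 -0.230
  outer loop
   vertex 2.9 5.4 4.5
   vertex 5.5 3.3 0.5
   vertex 1.0 5.7 2.6
  endloop
 endfacet
 facet normal -0.660 0.269 0.702
  outer loop
   vertex 2.9 5.4 4.5
   vertex 1.0 5.7 2.6
   vertex 2.4 1.3 5.6
  endloop
 endfacet
 facet normal 0.693 -0.706 0.144
  outer loop
   vertex 3.5 2.4 5.7
   vertex 2.4 1.3 5.6
   vertex 5.5 3.3 0.5
  endloop
 endfacet
 facet normal 0.861 0.328 0.388
  outer loop
   vertex 3.5 2.4 5.7
   vertex 5.5 3.3 0.5
   vertex 2.9 5.4 4.5
  endloop
 endfacet
 facet normal -0.363 0.282 0.888
  outer loop
   vertex 3.5 2.4 5.7
   vertex 2.9 5.4 4.5
   vertex 2.4 1.3 5.6
  endloop
 endfacet
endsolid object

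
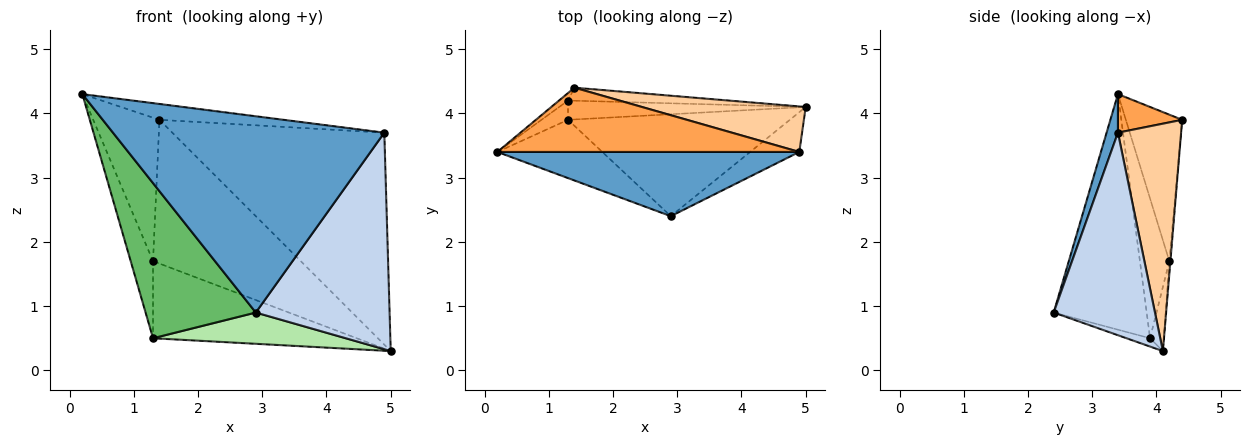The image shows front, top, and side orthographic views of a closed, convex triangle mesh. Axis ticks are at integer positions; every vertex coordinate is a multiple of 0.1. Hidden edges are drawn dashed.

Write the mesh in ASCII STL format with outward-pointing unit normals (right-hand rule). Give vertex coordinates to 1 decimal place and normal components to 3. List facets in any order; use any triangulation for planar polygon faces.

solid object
 facet normal 0.040 -0.950 0.311
  outer loop
   vertex 4.9 3.4 3.7
   vertex 0.2 3.4 4.3
   vertex 2.9 2.4 0.9
  endloop
 endfacet
 facet normal 0.597 -0.789 -0.145
  outer loop
   vertex 4.9 3.4 3.7
   vertex 2.9 2.4 0.9
   vertex 5.0 4.1 0.3
  endloop
 endfacet
 facet normal 0.123 0.238 0.963
  outer loop
   vertex 4.9 3.4 3.7
   vertex 1.4 4.4 3.9
   vertex 0.2 3.4 4.3
  endloop
 endfacet
 facet normal 0.280 0.939 0.201
  outer loop
   vertex 4.9 3.4 3.7
   vertex 5.0 4.1 0.3
   vertex 1.4 4.4 3.9
  endloop
 endfacet
 facet normal -0.620 -0.735 -0.276
  outer loop
   vertex 1.3 3.9 0.5
   vertex 2.9 2.4 0.9
   vertex 0.2 3.4 4.3
  endloop
 endfacet
 facet normal -0.036 -0.293 -0.955
  outer loop
   vertex 1.3 3.9 0.5
   vertex 5.0 4.1 0.3
   vertex 2.9 2.4 0.9
  endloop
 endfacet
 facet normal -0.647 0.761 -0.040
  outer loop
   vertex 1.3 4.2 1.7
   vertex 0.2 3.4 4.3
   vertex 1.4 4.4 3.9
  endloop
 endfacet
 facet normal -0.788 0.598 -0.149
  outer loop
   vertex 1.3 4.2 1.7
   vertex 1.3 3.9 0.5
   vertex 0.2 3.4 4.3
  endloop
 endfacet
 facet normal -0.007 0.996 -0.090
  outer loop
   vertex 1.3 4.2 1.7
   vertex 1.4 4.4 3.9
   vertex 5.0 4.1 0.3
  endloop
 endfacet
 facet normal -0.065 0.968 -0.242
  outer loop
   vertex 1.3 4.2 1.7
   vertex 5.0 4.1 0.3
   vertex 1.3 3.9 0.5
  endloop
 endfacet
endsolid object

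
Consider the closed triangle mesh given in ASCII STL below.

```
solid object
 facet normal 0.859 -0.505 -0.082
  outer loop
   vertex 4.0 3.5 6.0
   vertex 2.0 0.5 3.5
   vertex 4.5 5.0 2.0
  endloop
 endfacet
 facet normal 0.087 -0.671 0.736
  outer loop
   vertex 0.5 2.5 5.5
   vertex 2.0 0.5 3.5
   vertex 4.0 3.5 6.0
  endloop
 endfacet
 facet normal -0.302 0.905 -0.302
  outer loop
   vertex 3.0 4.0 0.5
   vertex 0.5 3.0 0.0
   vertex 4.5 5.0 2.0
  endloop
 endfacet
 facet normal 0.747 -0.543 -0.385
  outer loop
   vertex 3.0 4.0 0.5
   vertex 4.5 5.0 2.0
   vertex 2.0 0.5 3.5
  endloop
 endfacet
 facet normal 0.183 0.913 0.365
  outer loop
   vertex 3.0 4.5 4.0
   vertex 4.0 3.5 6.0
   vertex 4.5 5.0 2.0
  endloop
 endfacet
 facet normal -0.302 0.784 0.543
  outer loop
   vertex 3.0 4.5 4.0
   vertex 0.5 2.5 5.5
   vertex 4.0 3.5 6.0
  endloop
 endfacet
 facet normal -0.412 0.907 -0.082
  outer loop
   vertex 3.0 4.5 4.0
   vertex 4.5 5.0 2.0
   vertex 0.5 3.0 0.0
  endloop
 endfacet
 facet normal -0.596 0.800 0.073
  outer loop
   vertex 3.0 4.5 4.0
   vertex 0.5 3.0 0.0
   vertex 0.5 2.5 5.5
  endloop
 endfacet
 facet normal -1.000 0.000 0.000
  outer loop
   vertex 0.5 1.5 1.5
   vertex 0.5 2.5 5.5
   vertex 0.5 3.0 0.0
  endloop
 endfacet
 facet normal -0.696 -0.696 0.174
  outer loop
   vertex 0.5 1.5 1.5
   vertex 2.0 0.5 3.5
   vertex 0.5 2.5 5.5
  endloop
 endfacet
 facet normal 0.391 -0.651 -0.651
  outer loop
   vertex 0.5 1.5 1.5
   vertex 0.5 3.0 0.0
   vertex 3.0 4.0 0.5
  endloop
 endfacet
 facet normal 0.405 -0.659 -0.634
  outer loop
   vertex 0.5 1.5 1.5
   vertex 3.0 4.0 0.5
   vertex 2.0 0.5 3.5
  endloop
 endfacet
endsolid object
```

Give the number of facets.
12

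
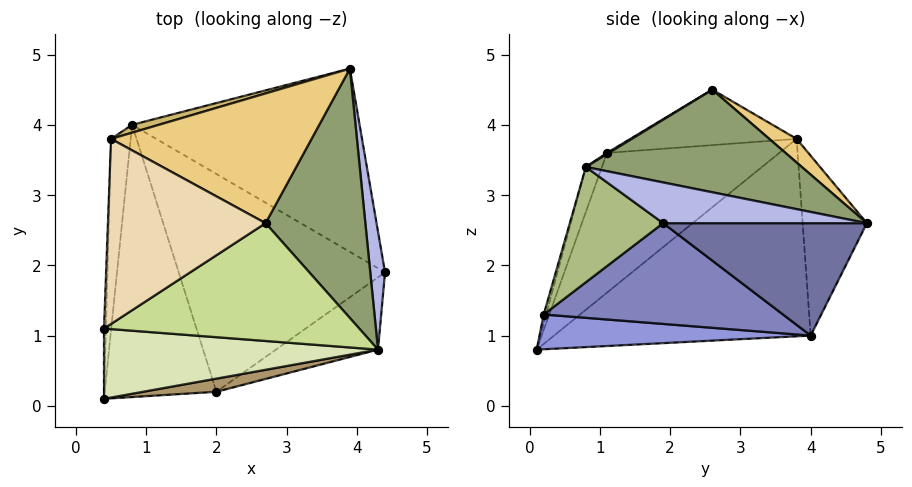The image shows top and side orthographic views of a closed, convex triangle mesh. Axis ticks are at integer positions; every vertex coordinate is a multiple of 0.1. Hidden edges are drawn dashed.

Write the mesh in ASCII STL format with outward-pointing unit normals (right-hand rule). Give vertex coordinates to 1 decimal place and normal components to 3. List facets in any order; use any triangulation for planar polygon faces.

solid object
 facet normal 0.442 0.076 -0.894
  outer loop
   vertex 0.8 4.0 1.0
   vertex 3.9 4.8 2.6
   vertex 4.4 1.9 2.6
  endloop
 endfacet
 facet normal 0.438 0.067 -0.897
  outer loop
   vertex 2.0 0.2 1.3
   vertex 0.8 4.0 1.0
   vertex 4.4 1.9 2.6
  endloop
 endfacet
 facet normal 0.297 0.018 -0.955
  outer loop
   vertex 2.0 0.2 1.3
   vertex 0.4 0.1 0.8
   vertex 0.8 4.0 1.0
  endloop
 endfacet
 facet normal 0.928 0.160 0.336
  outer loop
   vertex 4.3 0.8 3.4
   vertex 4.4 1.9 2.6
   vertex 3.9 4.8 2.6
  endloop
 endfacet
 facet normal 0.701 0.207 0.682
  outer loop
   vertex 4.3 0.8 3.4
   vertex 3.9 4.8 2.6
   vertex 2.7 2.6 4.5
  endloop
 endfacet
 facet normal 0.656 -0.482 -0.581
  outer loop
   vertex 4.3 0.8 3.4
   vertex 2.0 0.2 1.3
   vertex 4.4 1.9 2.6
  endloop
 endfacet
 facet normal 0.004 -0.519 0.855
  outer loop
   vertex 4.3 0.8 3.4
   vertex 2.7 2.6 4.5
   vertex 0.4 1.1 3.6
  endloop
 endfacet
 facet normal -0.055 -0.940 0.336
  outer loop
   vertex 4.3 0.8 3.4
   vertex 0.4 1.1 3.6
   vertex 0.4 0.1 0.8
  endloop
 endfacet
 facet normal -0.039 -0.949 0.313
  outer loop
   vertex 4.3 0.8 3.4
   vertex 0.4 0.1 0.8
   vertex 2.0 0.2 1.3
  endloop
 endfacet
 facet normal -0.269 0.962 0.040
  outer loop
   vertex 0.5 3.8 3.8
   vertex 3.9 4.8 2.6
   vertex 0.8 4.0 1.0
  endloop
 endfacet
 facet normal 0.092 0.622 0.778
  outer loop
   vertex 0.5 3.8 3.8
   vertex 2.7 2.6 4.5
   vertex 3.9 4.8 2.6
  endloop
 endfacet
 facet normal -0.331 -0.058 0.942
  outer loop
   vertex 0.5 3.8 3.8
   vertex 0.4 1.1 3.6
   vertex 2.7 2.6 4.5
  endloop
 endfacet
 facet normal -0.999 0.038 -0.014
  outer loop
   vertex 0.5 3.8 3.8
   vertex 0.4 0.1 0.8
   vertex 0.4 1.1 3.6
  endloop
 endfacet
 facet normal -0.989 0.107 -0.098
  outer loop
   vertex 0.5 3.8 3.8
   vertex 0.8 4.0 1.0
   vertex 0.4 0.1 0.8
  endloop
 endfacet
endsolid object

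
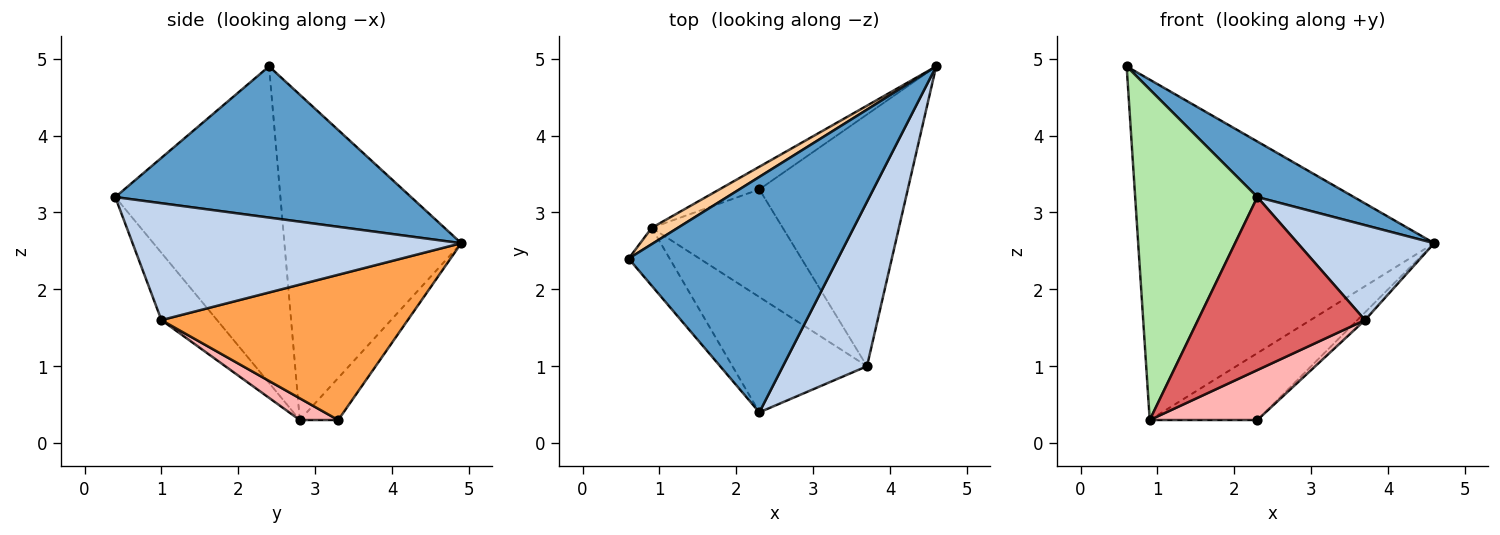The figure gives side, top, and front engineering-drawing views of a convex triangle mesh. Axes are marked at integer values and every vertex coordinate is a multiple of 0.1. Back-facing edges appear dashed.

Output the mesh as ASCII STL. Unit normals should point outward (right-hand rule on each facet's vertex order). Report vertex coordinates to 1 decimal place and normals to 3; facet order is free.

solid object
 facet normal 0.575 -0.188 0.796
  outer loop
   vertex 2.3 0.4 3.2
   vertex 4.6 4.9 2.6
   vertex 0.6 2.4 4.9
  endloop
 endfacet
 facet normal 0.769 -0.319 0.553
  outer loop
   vertex 3.7 1.0 1.6
   vertex 4.6 4.9 2.6
   vertex 2.3 0.4 3.2
  endloop
 endfacet
 facet normal 0.699 0.022 -0.714
  outer loop
   vertex 3.7 1.0 1.6
   vertex 2.3 3.3 0.3
   vertex 4.6 4.9 2.6
  endloop
 endfacet
 facet normal -0.512 0.858 0.041
  outer loop
   vertex 0.9 2.8 0.3
   vertex 0.6 2.4 4.9
   vertex 4.6 4.9 2.6
  endloop
 endfacet
 facet normal -0.320 0.897 -0.304
  outer loop
   vertex 0.9 2.8 0.3
   vertex 4.6 4.9 2.6
   vertex 2.3 3.3 0.3
  endloop
 endfacet
 facet normal -0.800 -0.592 -0.104
  outer loop
   vertex 0.9 2.8 0.3
   vertex 2.3 0.4 3.2
   vertex 0.6 2.4 4.9
  endloop
 endfacet
 facet normal -0.267 -0.802 -0.535
  outer loop
   vertex 0.9 2.8 0.3
   vertex 3.7 1.0 1.6
   vertex 2.3 0.4 3.2
  endloop
 endfacet
 facet normal 0.149 -0.416 -0.897
  outer loop
   vertex 0.9 2.8 0.3
   vertex 2.3 3.3 0.3
   vertex 3.7 1.0 1.6
  endloop
 endfacet
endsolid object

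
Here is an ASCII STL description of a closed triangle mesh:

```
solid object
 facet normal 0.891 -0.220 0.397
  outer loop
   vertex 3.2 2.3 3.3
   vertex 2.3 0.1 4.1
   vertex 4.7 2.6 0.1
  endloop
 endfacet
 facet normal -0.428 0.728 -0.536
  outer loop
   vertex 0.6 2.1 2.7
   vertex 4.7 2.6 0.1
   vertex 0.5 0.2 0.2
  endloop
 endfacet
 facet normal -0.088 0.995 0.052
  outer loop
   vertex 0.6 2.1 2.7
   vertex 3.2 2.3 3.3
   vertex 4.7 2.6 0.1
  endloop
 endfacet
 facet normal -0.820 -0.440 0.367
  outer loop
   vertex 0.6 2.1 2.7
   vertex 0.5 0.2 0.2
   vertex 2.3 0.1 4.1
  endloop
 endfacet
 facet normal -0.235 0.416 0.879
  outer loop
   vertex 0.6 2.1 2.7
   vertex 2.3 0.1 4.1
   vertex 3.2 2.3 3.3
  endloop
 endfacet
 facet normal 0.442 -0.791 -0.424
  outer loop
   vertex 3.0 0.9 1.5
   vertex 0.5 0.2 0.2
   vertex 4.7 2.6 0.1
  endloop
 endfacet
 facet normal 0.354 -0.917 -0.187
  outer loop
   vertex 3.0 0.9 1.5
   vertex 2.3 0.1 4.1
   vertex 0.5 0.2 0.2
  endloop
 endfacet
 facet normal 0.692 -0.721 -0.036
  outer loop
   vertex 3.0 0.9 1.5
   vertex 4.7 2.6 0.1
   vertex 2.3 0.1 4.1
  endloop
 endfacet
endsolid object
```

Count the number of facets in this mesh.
8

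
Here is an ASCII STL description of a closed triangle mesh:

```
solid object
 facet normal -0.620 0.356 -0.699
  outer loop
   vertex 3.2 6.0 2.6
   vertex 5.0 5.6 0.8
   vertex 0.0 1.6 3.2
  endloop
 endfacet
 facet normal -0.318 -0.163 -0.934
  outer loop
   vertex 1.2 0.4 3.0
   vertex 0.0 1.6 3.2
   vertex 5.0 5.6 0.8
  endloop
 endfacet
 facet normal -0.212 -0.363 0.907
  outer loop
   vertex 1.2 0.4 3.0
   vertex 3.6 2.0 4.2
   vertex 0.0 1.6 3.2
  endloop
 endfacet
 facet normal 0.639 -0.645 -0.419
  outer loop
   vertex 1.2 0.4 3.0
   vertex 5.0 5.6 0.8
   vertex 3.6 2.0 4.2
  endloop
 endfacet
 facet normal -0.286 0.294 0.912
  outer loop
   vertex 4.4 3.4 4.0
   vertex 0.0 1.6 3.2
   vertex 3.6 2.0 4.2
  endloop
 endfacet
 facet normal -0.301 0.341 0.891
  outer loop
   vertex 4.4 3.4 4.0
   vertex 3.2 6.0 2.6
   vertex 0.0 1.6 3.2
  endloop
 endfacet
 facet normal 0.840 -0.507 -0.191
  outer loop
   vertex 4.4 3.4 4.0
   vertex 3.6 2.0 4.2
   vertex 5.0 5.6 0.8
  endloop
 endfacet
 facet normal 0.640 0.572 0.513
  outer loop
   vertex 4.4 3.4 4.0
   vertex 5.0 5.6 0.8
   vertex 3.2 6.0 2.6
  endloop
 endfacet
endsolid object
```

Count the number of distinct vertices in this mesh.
6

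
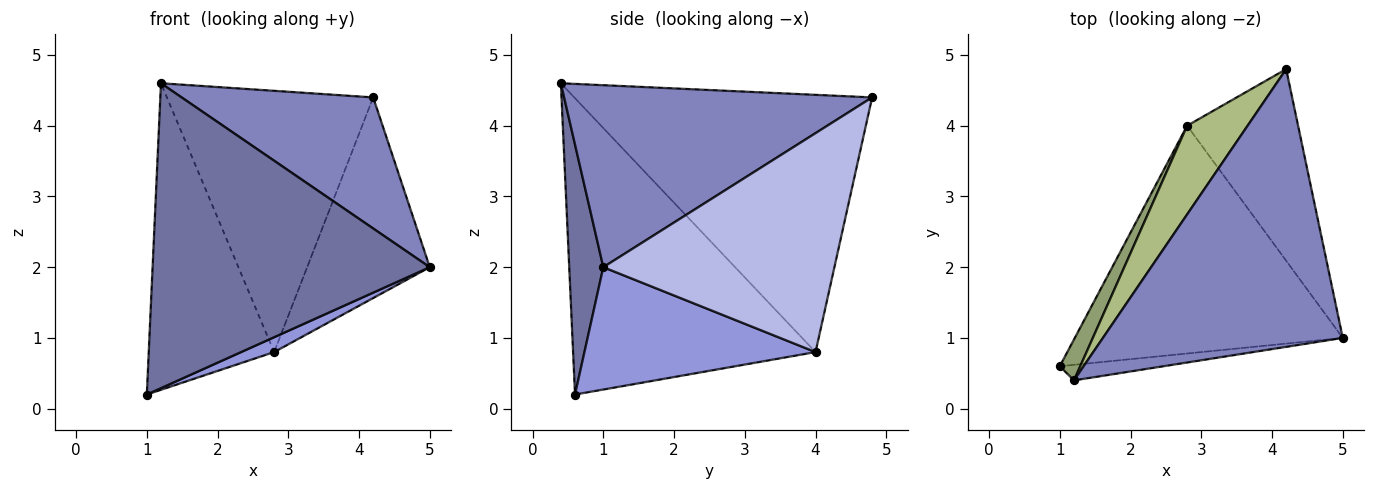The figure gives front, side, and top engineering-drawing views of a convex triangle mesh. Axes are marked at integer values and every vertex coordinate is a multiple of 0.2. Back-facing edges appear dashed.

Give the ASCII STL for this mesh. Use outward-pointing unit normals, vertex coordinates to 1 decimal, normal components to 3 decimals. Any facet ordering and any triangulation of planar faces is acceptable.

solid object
 facet normal 0.122 -0.991 -0.051
  outer loop
   vertex 1.2 0.4 4.6
   vertex 1.0 0.6 0.2
   vertex 5.0 1.0 2.0
  endloop
 endfacet
 facet normal 0.566 -0.352 0.746
  outer loop
   vertex 1.2 0.4 4.6
   vertex 5.0 1.0 2.0
   vertex 4.2 4.8 4.4
  endloop
 endfacet
 facet normal 0.415 -0.059 -0.908
  outer loop
   vertex 2.8 4.0 0.8
   vertex 5.0 1.0 2.0
   vertex 1.0 0.6 0.2
  endloop
 endfacet
 facet normal 0.806 0.428 -0.409
  outer loop
   vertex 2.8 4.0 0.8
   vertex 4.2 4.8 4.4
   vertex 5.0 1.0 2.0
  endloop
 endfacet
 facet normal -0.887 0.459 0.061
  outer loop
   vertex 2.8 4.0 0.8
   vertex 1.0 0.6 0.2
   vertex 1.2 0.4 4.6
  endloop
 endfacet
 facet normal -0.807 0.559 0.190
  outer loop
   vertex 2.8 4.0 0.8
   vertex 1.2 0.4 4.6
   vertex 4.2 4.8 4.4
  endloop
 endfacet
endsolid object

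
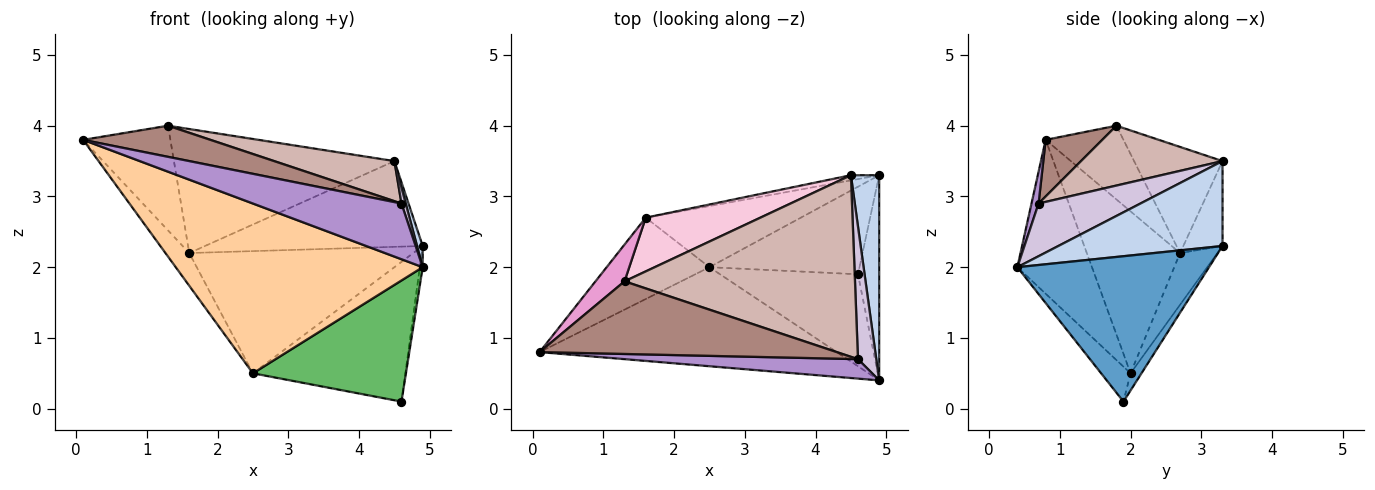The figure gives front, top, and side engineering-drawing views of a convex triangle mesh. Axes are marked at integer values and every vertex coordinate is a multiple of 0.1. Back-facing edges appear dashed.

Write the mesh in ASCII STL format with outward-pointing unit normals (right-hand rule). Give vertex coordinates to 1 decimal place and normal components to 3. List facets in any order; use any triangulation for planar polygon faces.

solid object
 facet normal 0.989 0.015 -0.144
  outer loop
   vertex 4.6 1.9 0.1
   vertex 4.9 3.3 2.3
   vertex 4.9 0.4 2.0
  endloop
 endfacet
 facet normal 0.948 -0.033 0.316
  outer loop
   vertex 4.5 3.3 3.5
   vertex 4.9 0.4 2.0
   vertex 4.9 3.3 2.3
  endloop
 endfacet
 facet normal -0.177 0.982 -0.059
  outer loop
   vertex 4.5 3.3 3.5
   vertex 4.9 3.3 2.3
   vertex 1.6 2.7 2.2
  endloop
 endfacet
 facet normal -0.252 -0.836 -0.488
  outer loop
   vertex 2.5 2.0 0.5
   vertex 4.9 0.4 2.0
   vertex 0.1 0.8 3.8
  endloop
 endfacet
 facet normal -0.151 -0.787 -0.598
  outer loop
   vertex 2.5 2.0 0.5
   vertex 4.6 1.9 0.1
   vertex 4.9 0.4 2.0
  endloop
 endfacet
 facet normal -0.825 0.211 -0.524
  outer loop
   vertex 2.5 2.0 0.5
   vertex 0.1 0.8 3.8
   vertex 1.6 2.7 2.2
  endloop
 endfacet
 facet normal -0.061 0.846 -0.530
  outer loop
   vertex 2.5 2.0 0.5
   vertex 4.9 3.3 2.3
   vertex 4.6 1.9 0.1
  endloop
 endfacet
 facet normal -0.147 0.885 -0.442
  outer loop
   vertex 2.5 2.0 0.5
   vertex 1.6 2.7 2.2
   vertex 4.9 3.3 2.3
  endloop
 endfacet
 facet normal 0.045 -0.943 0.329
  outer loop
   vertex 4.6 0.7 2.9
   vertex 0.1 0.8 3.8
   vertex 4.9 0.4 2.0
  endloop
 endfacet
 facet normal 0.944 -0.039 0.328
  outer loop
   vertex 4.6 0.7 2.9
   vertex 4.9 0.4 2.0
   vertex 4.5 3.3 3.5
  endloop
 endfacet
 facet normal 0.172 -0.388 0.905
  outer loop
   vertex 1.3 1.8 4.0
   vertex 0.1 0.8 3.8
   vertex 4.6 0.7 2.9
  endloop
 endfacet
 facet normal 0.246 -0.209 0.947
  outer loop
   vertex 1.3 1.8 4.0
   vertex 4.6 0.7 2.9
   vertex 4.5 3.3 3.5
  endloop
 endfacet
 facet normal -0.644 0.722 0.254
  outer loop
   vertex 1.3 1.8 4.0
   vertex 1.6 2.7 2.2
   vertex 0.1 0.8 3.8
  endloop
 endfacet
 facet normal -0.345 0.861 0.373
  outer loop
   vertex 1.3 1.8 4.0
   vertex 4.5 3.3 3.5
   vertex 1.6 2.7 2.2
  endloop
 endfacet
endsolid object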